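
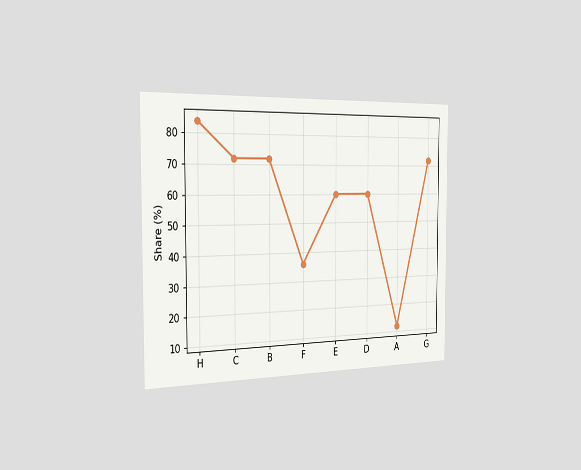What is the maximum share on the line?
84%

The chart is viewed slightly from the left. The highest point is at H, and reading across to the y-axis gives 84%.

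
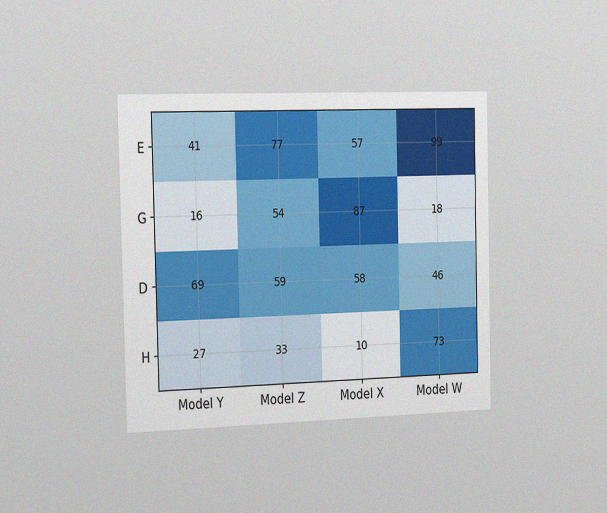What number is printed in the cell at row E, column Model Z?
77

The chart is viewed slightly from the left, with some photo noise. The (E, Model Z) cell reads 77.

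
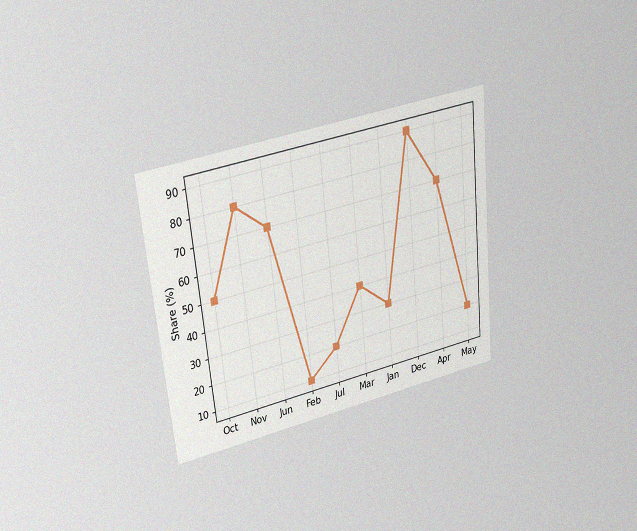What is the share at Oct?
50%

The chart is tilted about 6° counter-clockwise and viewed slightly from above, with some photo noise. At Oct, the line is at 50%.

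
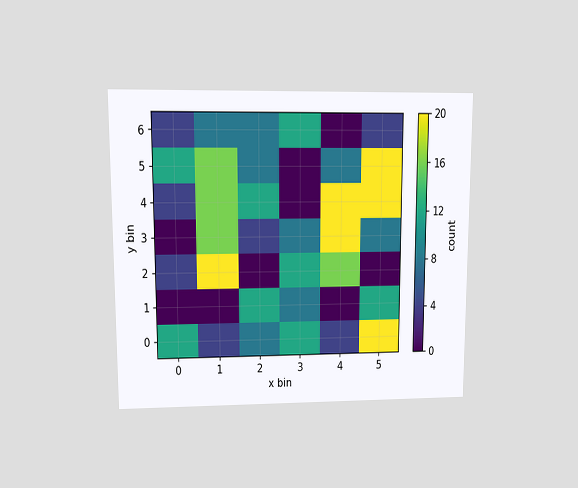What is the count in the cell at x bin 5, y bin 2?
The chart is viewed at a slight angle. Matching the cell (5, 2) against the colorbar gives 0.

0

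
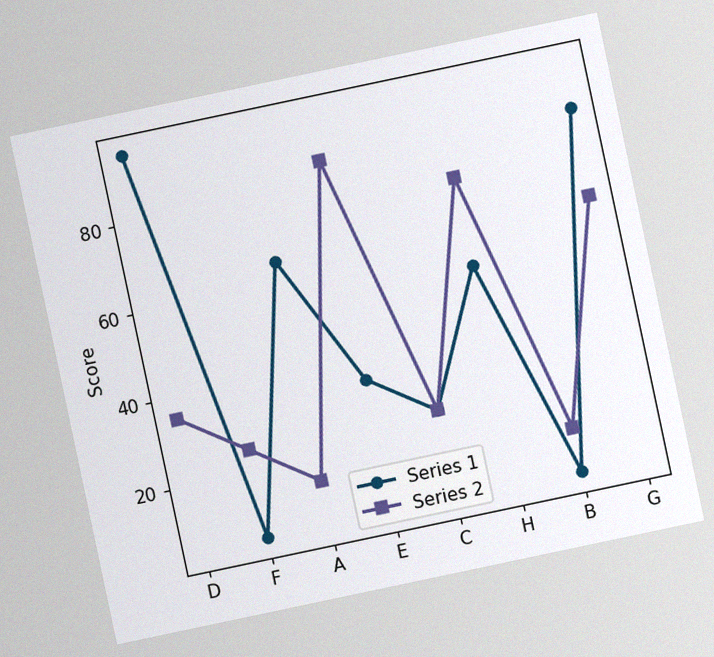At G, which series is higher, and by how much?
Series 1, by 20

The chart is tilted about 12° counter-clockwise, with some photo noise. At G, Series 1 sits above the other line by 20.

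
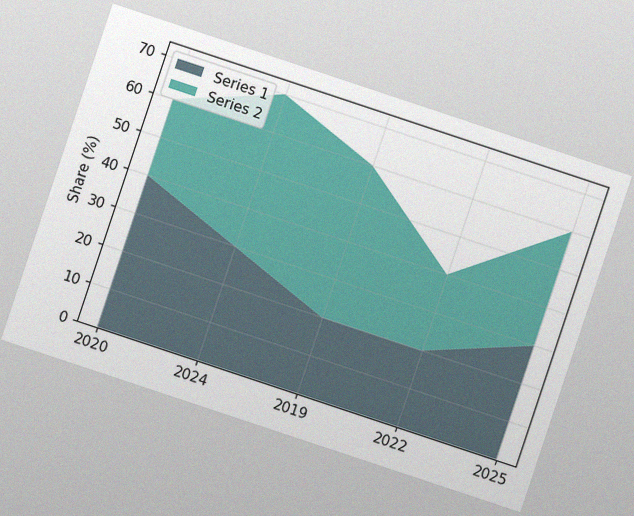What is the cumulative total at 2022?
The chart is tilted about 18° clockwise, with some photo noise. The stacked total at 2022 reaches 40%.

40%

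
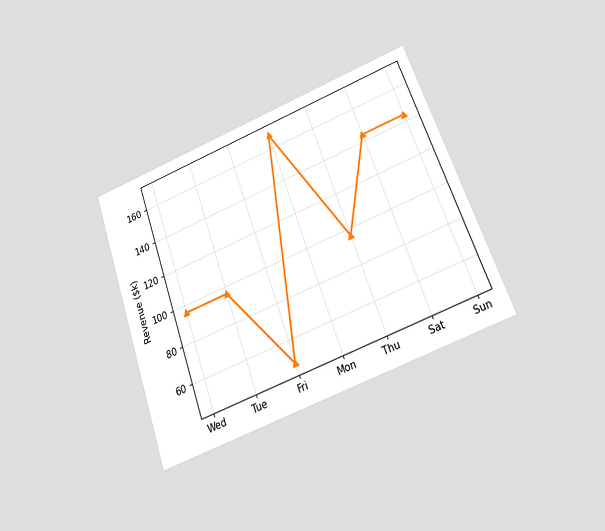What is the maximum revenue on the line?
$168k

The chart is tilted about 20° counter-clockwise and viewed at a slight angle. The highest point is at Mon, and reading across to the y-axis gives $168k.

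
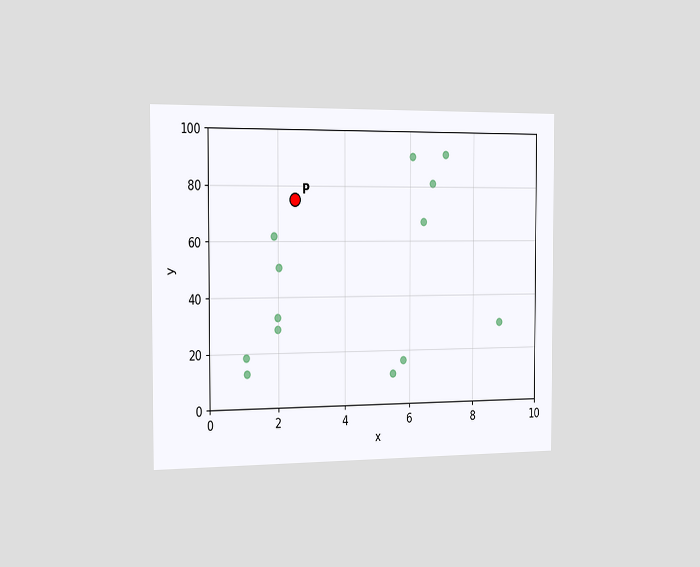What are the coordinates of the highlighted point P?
The chart is viewed slightly from the left. Following the gridlines from P to each axis, P sits at (2.5, 75).

(2.5, 75)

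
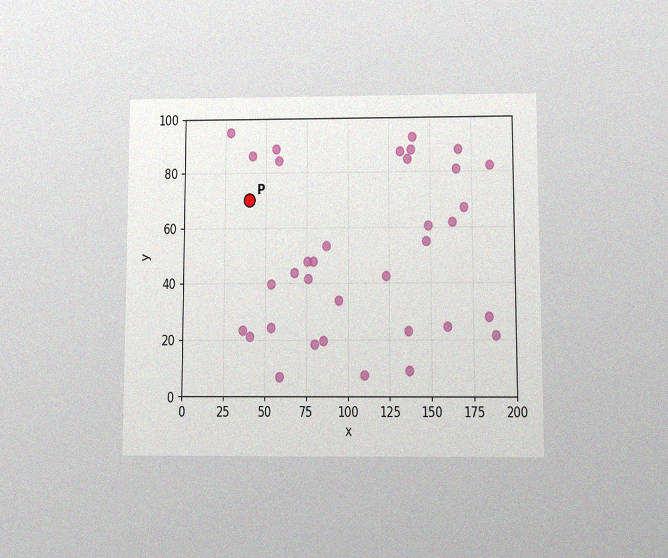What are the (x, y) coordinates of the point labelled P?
The chart is viewed slightly from below, with some photo noise. Following the gridlines from P to each axis, P sits at (40, 70).

(40, 70)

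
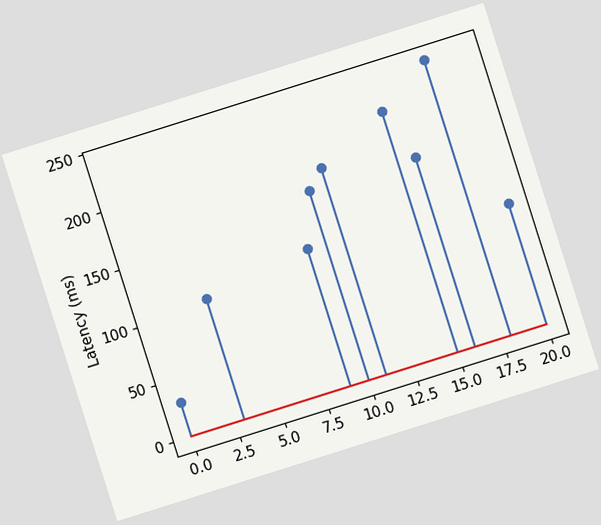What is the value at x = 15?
210ms

The chart is tilted about 18° counter-clockwise. The stem at x=15 reaches 210ms.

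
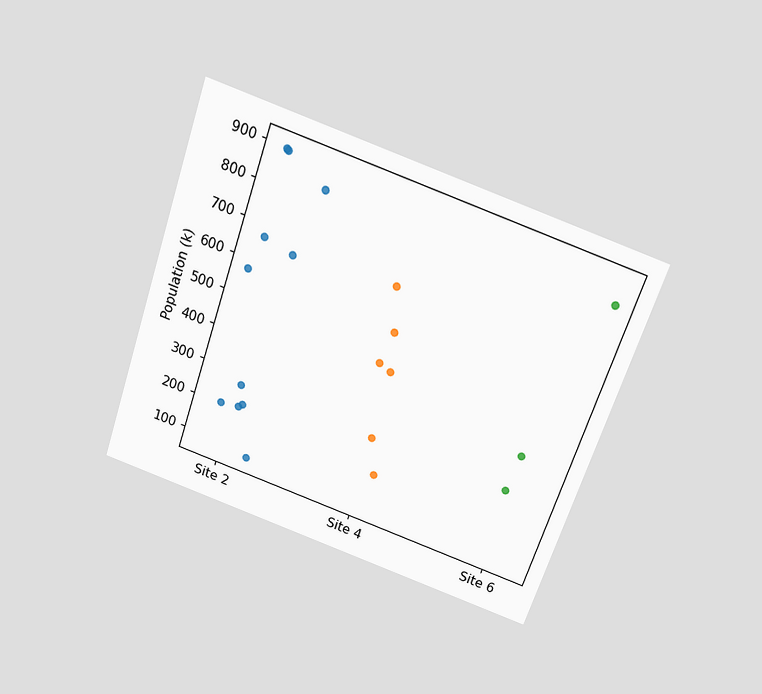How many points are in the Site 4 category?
The chart is tilted about 19° clockwise and viewed slightly from above. Counting the markers in the Site 4 column gives 6.

6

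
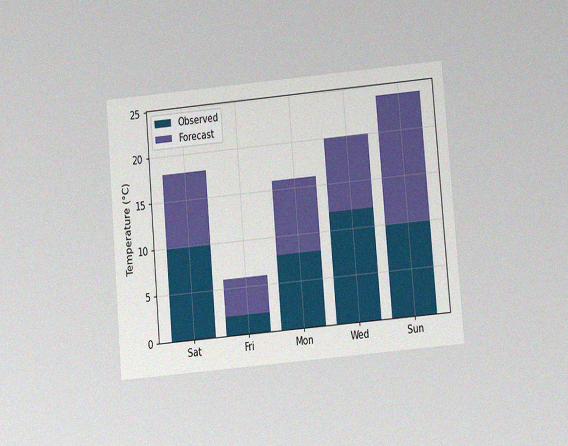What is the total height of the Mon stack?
16°C

The chart is tilted about 5° counter-clockwise and viewed at a slight angle, with some photo noise. The Mon stack's top reaches 16°C on the y-axis.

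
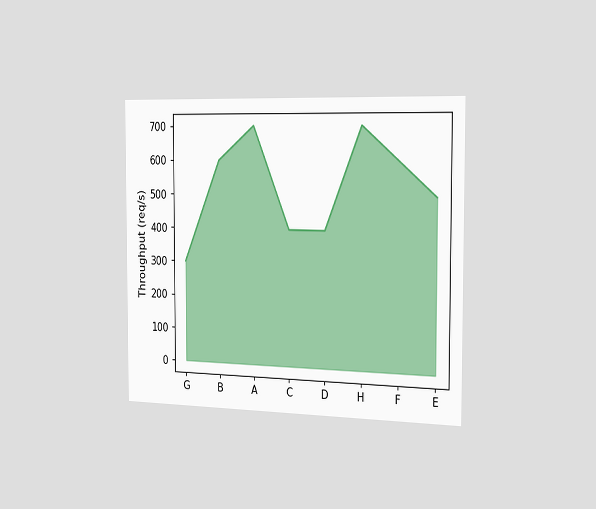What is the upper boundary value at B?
600req/s

The chart is viewed slightly from the right. At B the upper boundary is at 600req/s.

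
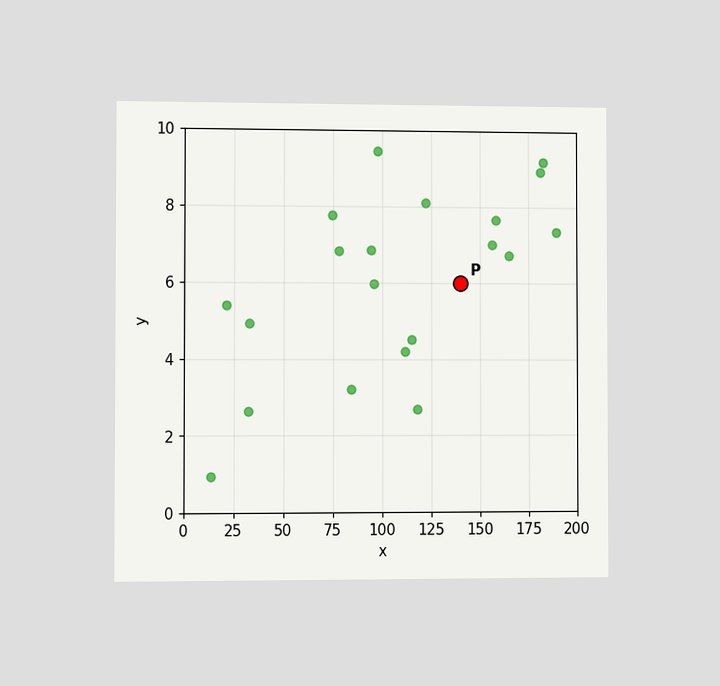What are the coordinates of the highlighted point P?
(140, 6)

The chart is viewed slightly from the left. Following the gridlines from P to each axis, P sits at (140, 6).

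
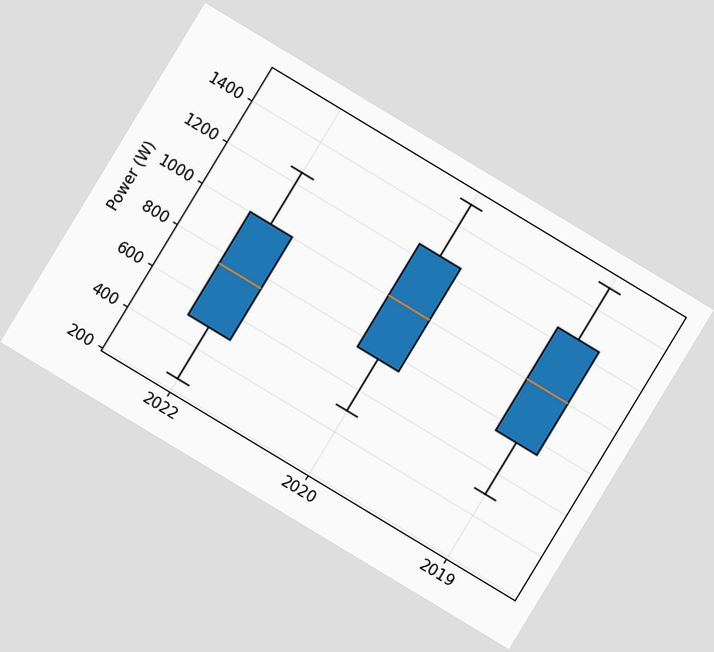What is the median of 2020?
The chart is tilted about 31° clockwise. The median line in the 2020 box sits at 1000W.

1000W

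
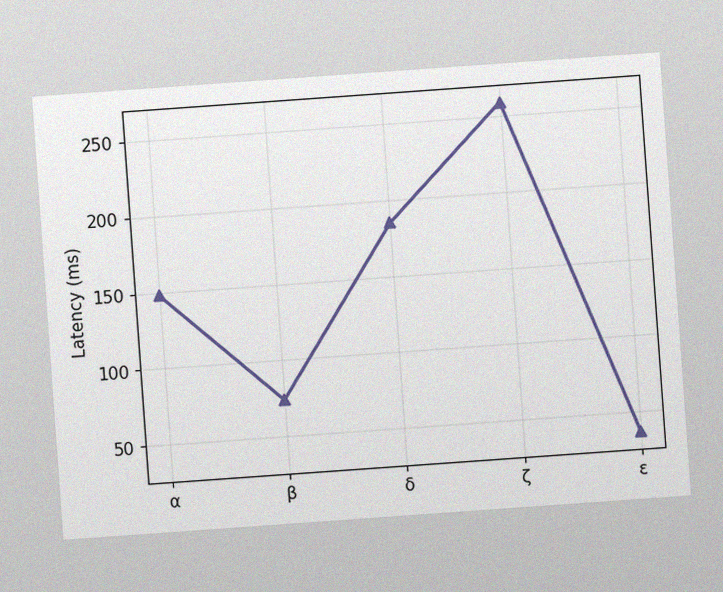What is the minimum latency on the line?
The chart is tilted about 4° counter-clockwise, with some photo noise. The lowest point is at ε, and reading across to the y-axis gives 37ms.

37ms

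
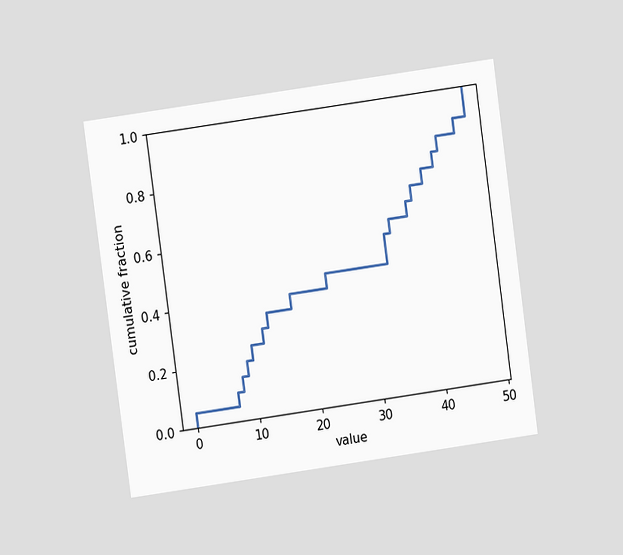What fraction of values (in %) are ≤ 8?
The chart is tilted about 8° counter-clockwise and viewed at a slight angle. At x=8 the ECDF step is at 15%.

15%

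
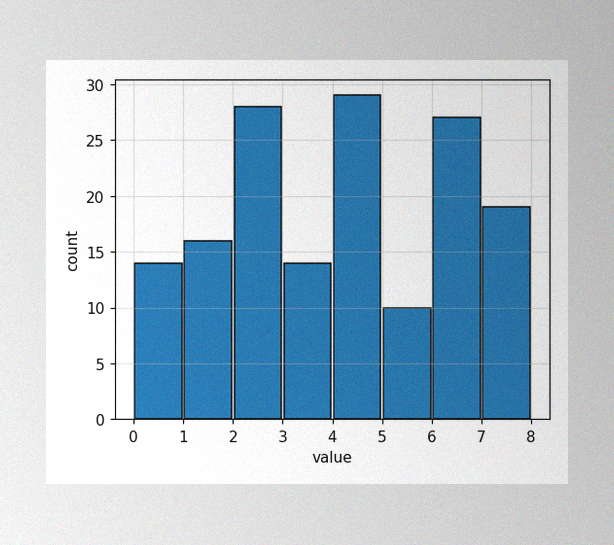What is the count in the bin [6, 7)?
The image has some photo noise and uneven lighting. The [6, 7) bin has height 27.

27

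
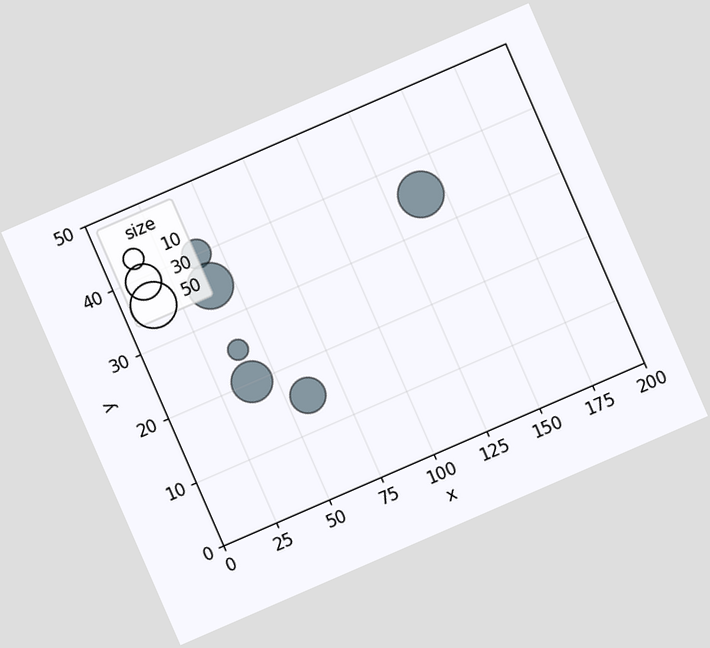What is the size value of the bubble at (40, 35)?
50

The chart is tilted about 23° counter-clockwise. Matching the bubble at (40, 35) against the size legend gives 50.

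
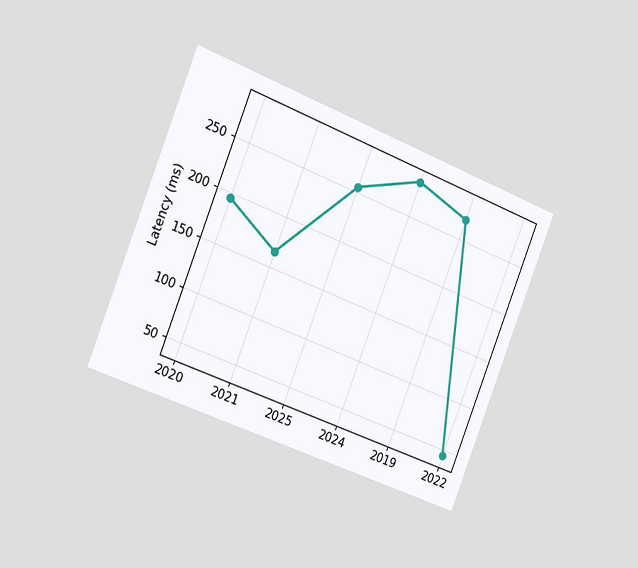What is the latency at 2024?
285ms

The chart is tilted about 21° clockwise and viewed slightly from the left. At 2024, the line is at 285ms.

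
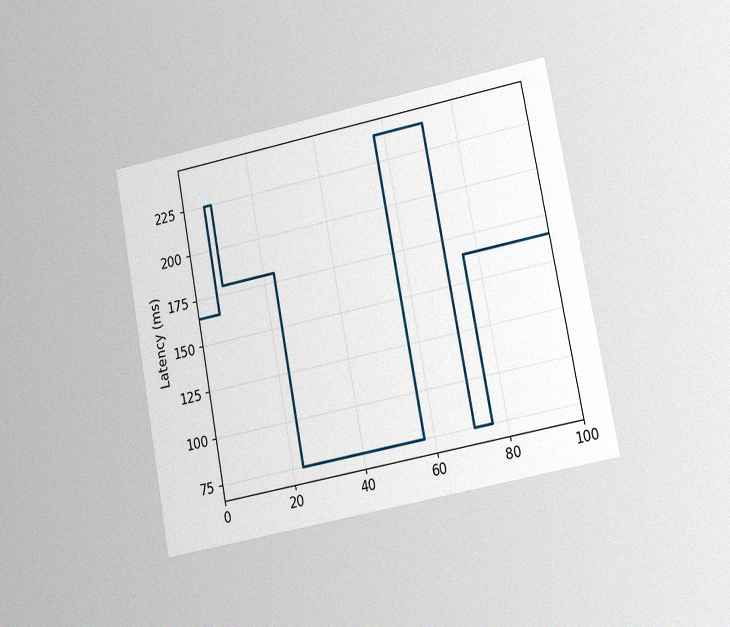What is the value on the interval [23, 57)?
75ms

The chart is tilted about 11° counter-clockwise and viewed at a slight angle, with some photo noise. On [23, 57) the step sits at 75ms.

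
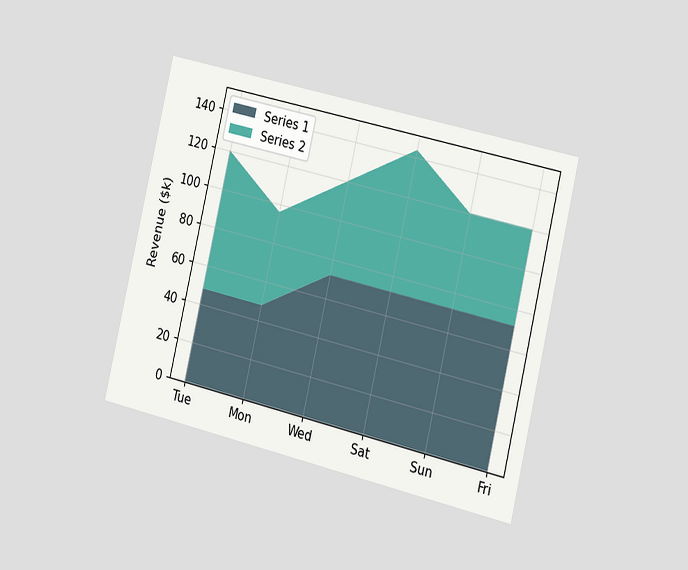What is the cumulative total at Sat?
$144k

The chart is tilted about 13° clockwise and viewed slightly from the right. The stacked total at Sat reaches $144k.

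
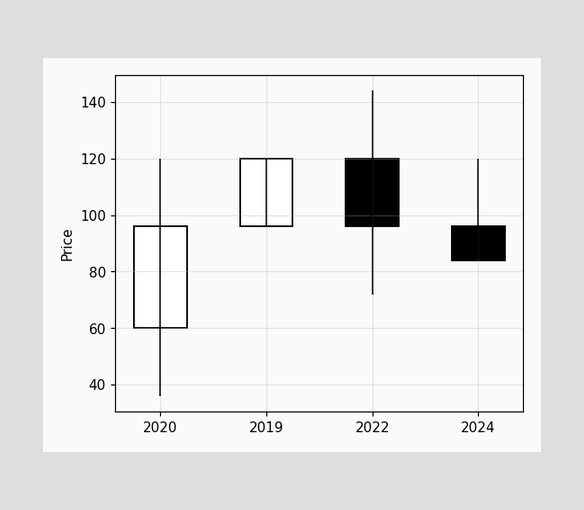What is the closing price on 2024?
The 2024 candle closes at 84.

84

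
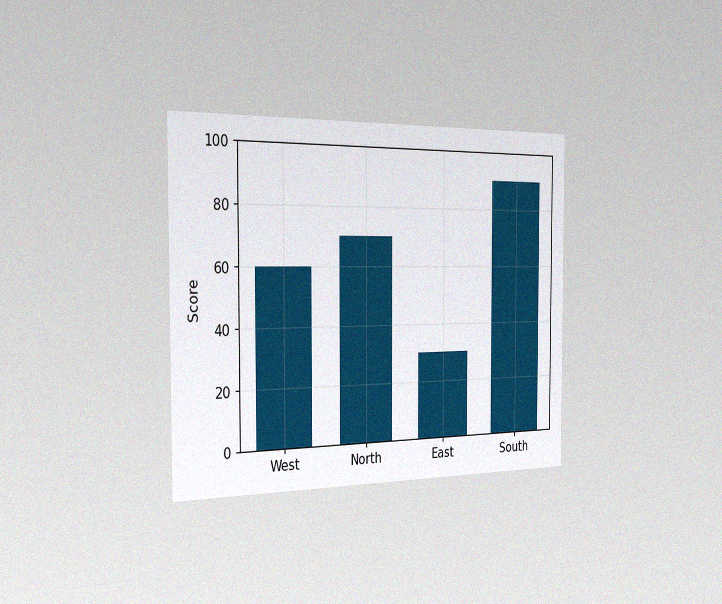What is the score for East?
The chart is viewed slightly from the left, with some photo noise. Reading along the chart's y-axis, the East bar reaches 30.

30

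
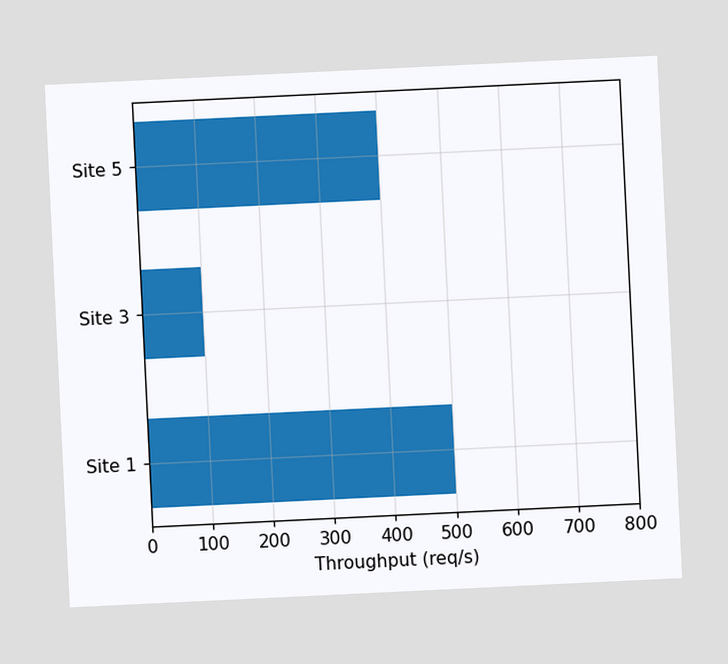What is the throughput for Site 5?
400req/s

The chart is tilted about 3° counter-clockwise. Reading along the chart's x-axis, the Site 5 bar reaches 400req/s.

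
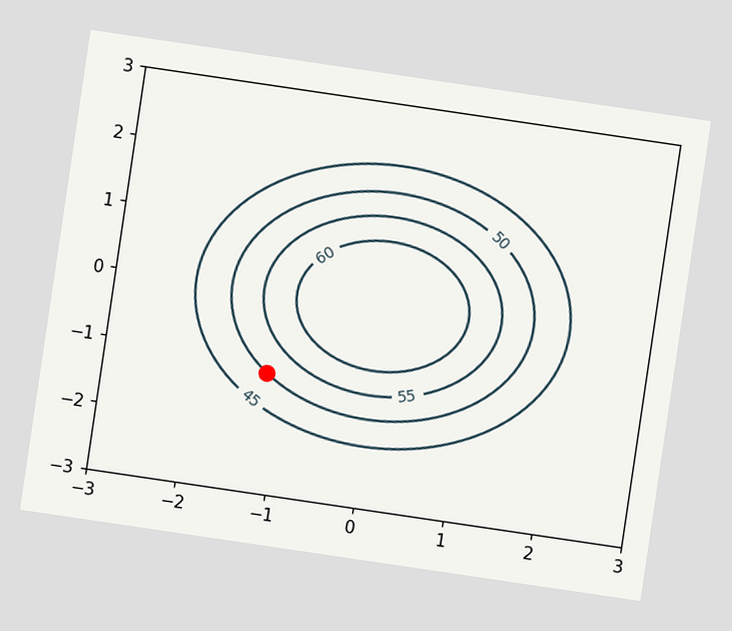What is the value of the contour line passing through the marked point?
The chart is tilted about 8° clockwise. The marked point sits on the contour labelled 50.

50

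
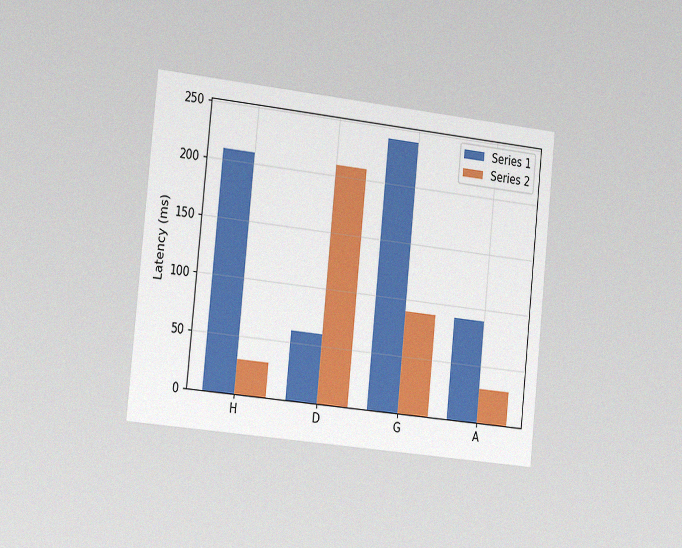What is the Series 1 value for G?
The chart is tilted about 6° clockwise and viewed slightly from the left, with some photo noise. The Series 1 bar at G reaches 240ms on the y-axis.

240ms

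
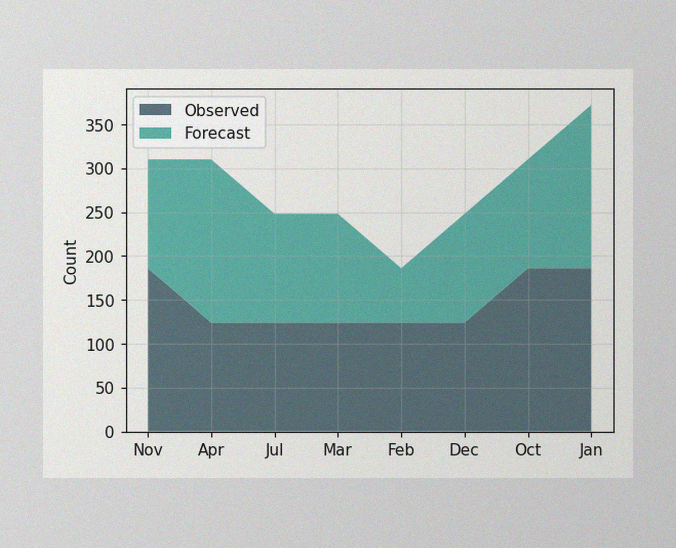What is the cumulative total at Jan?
372

The image has some photo noise and uneven lighting. The stacked total at Jan reaches 372.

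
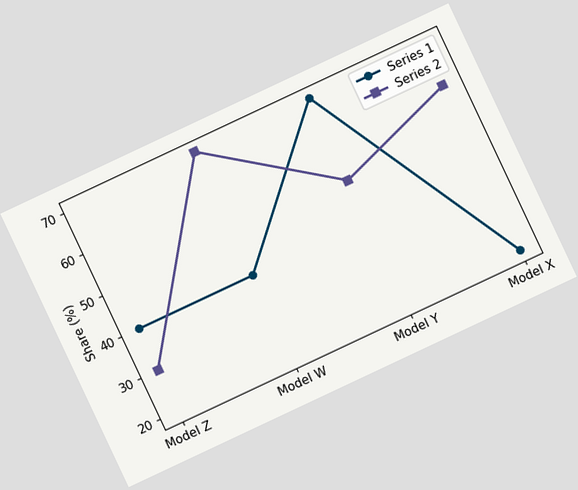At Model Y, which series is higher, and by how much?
The chart is tilted about 25° counter-clockwise. At Model Y, Series 1 sits above the other line by 20%.

Series 1, by 20%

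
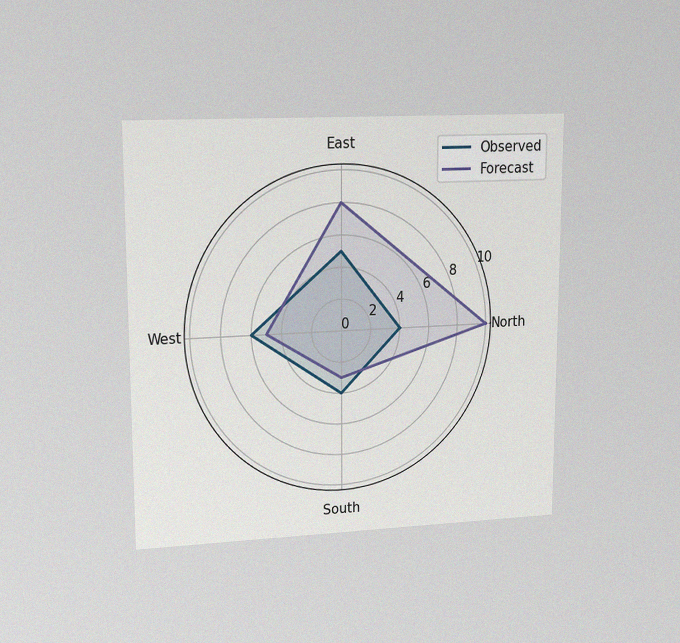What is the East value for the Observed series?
5

The chart is viewed at a slight angle, with some photo noise. On the East axis, Observed reaches 5.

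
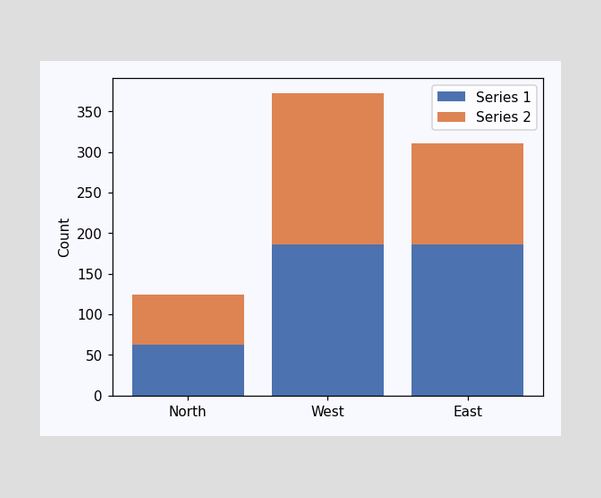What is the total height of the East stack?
310

The East stack's top reaches 310 on the y-axis.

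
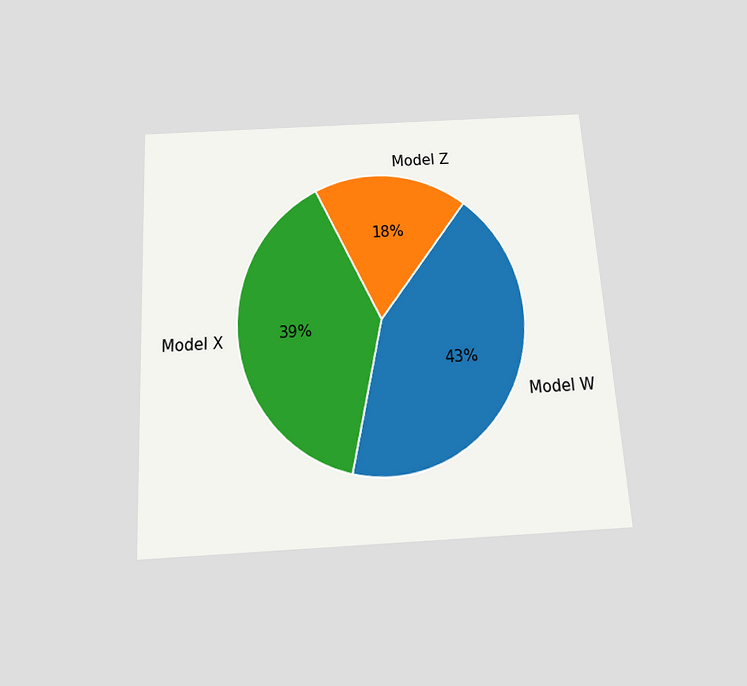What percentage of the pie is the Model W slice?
The chart is tilted about 3° counter-clockwise and viewed slightly from below. The Model W slice takes up 43% of the pie.

43%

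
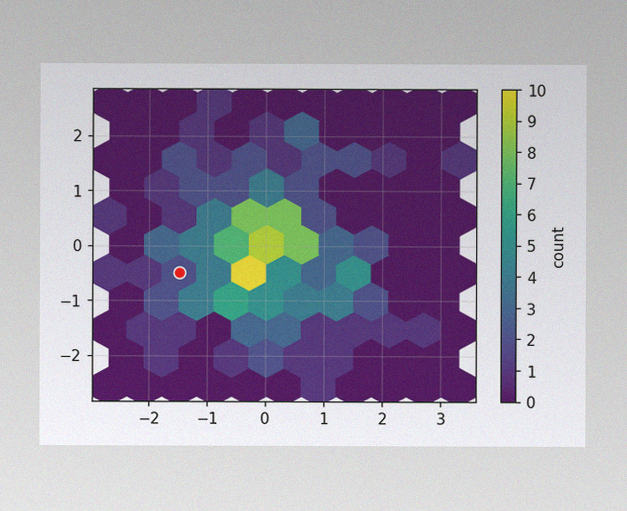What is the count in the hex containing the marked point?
The image has some photo noise and uneven lighting. The marked hex reads 2 on the colorbar.

2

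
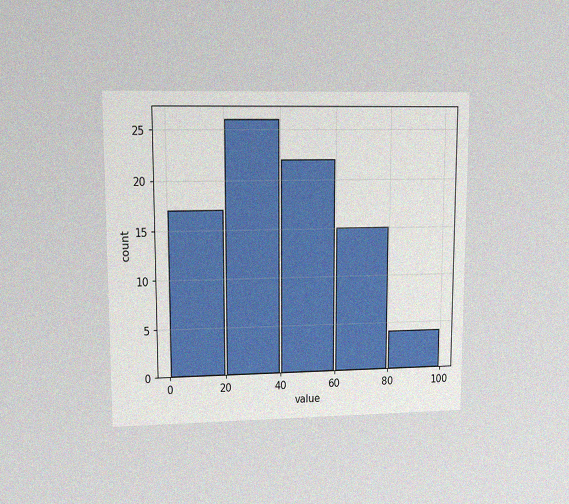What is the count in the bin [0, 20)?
The chart is viewed at a slight angle, with some photo noise. The [0, 20) bin has height 17.

17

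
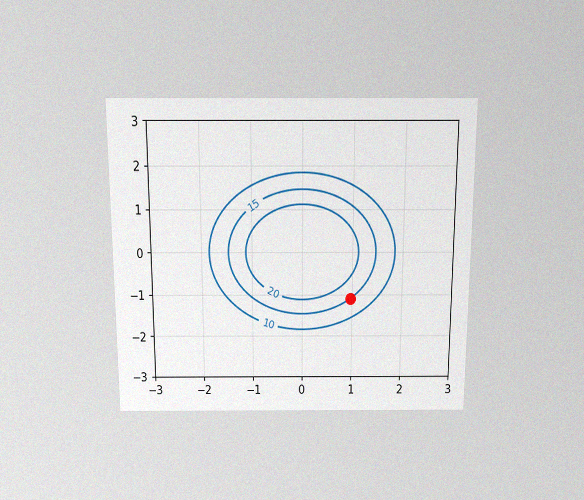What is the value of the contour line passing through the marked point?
15

The chart is viewed slightly from above, with some photo noise. The marked point sits on the contour labelled 15.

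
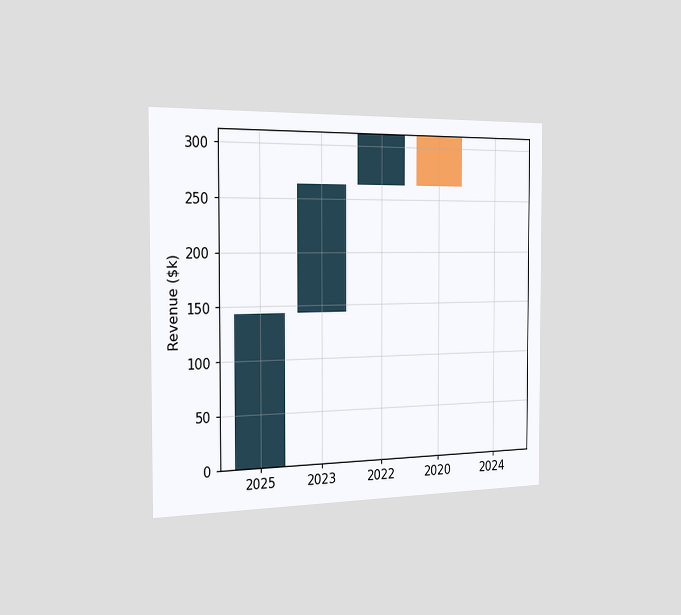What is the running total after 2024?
The chart is viewed slightly from the left. After 2024 the running total reaches $264k.

$264k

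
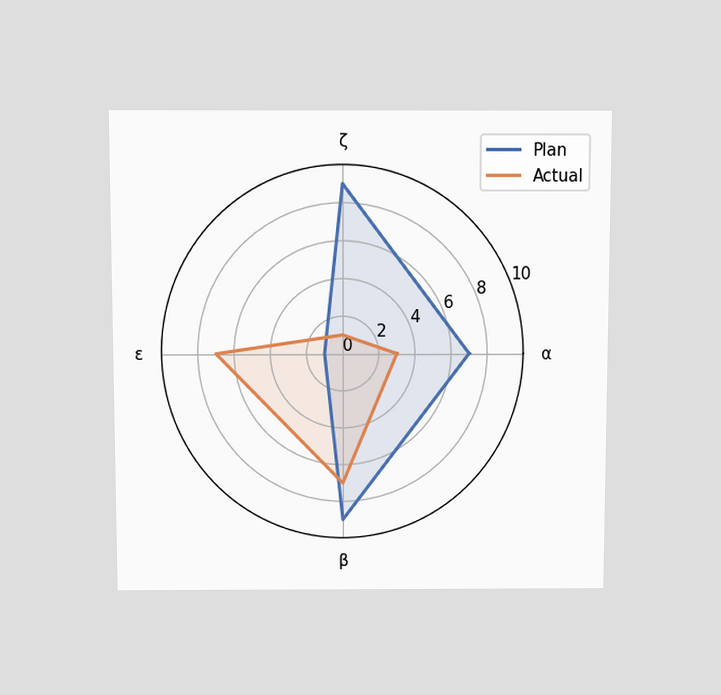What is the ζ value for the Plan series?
9

The chart is viewed slightly from above. On the ζ axis, Plan reaches 9.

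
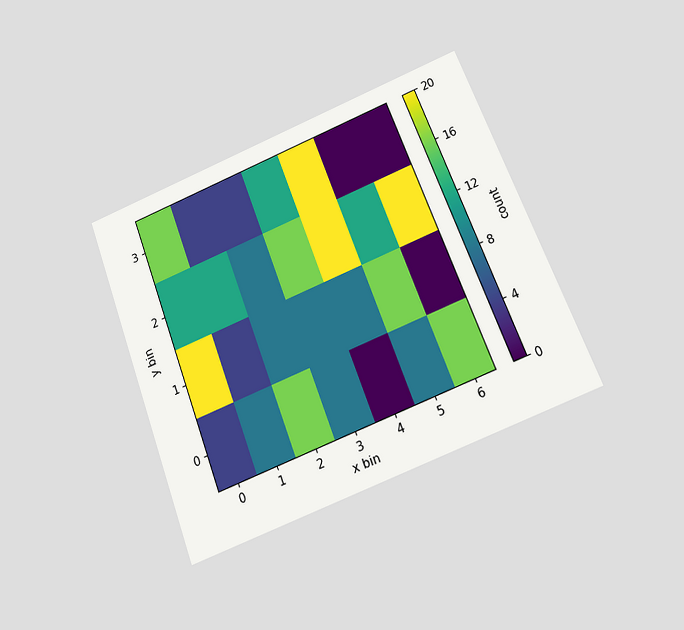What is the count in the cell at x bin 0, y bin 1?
The chart is tilted about 21° counter-clockwise and viewed at a slight angle. Matching the cell (0, 1) against the colorbar gives 20.

20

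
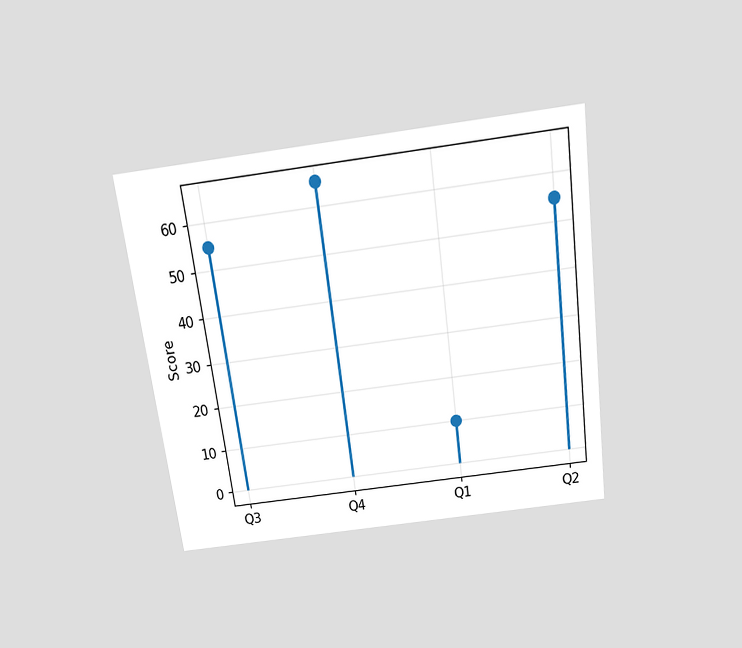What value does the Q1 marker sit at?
10

The chart is tilted about 8° counter-clockwise and viewed slightly from above. The Q1 marker sits at 10.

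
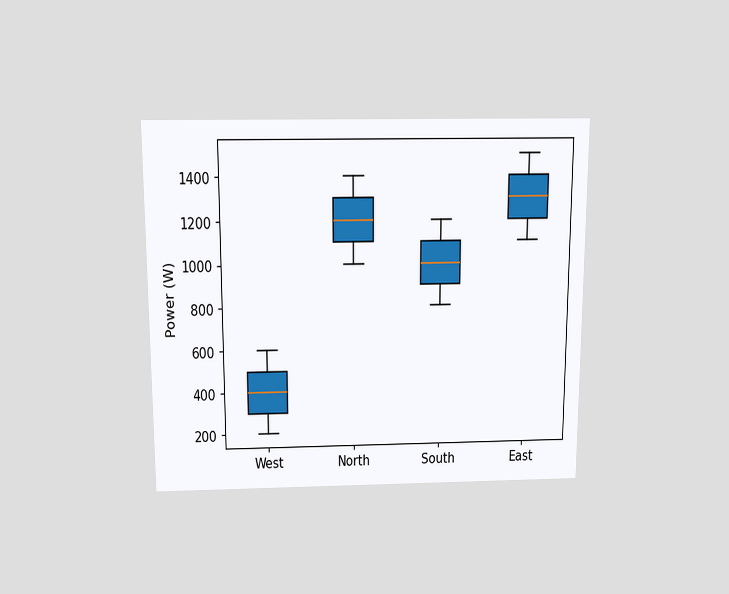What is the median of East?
The chart is viewed slightly from above. The median line in the East box sits at 1300W.

1300W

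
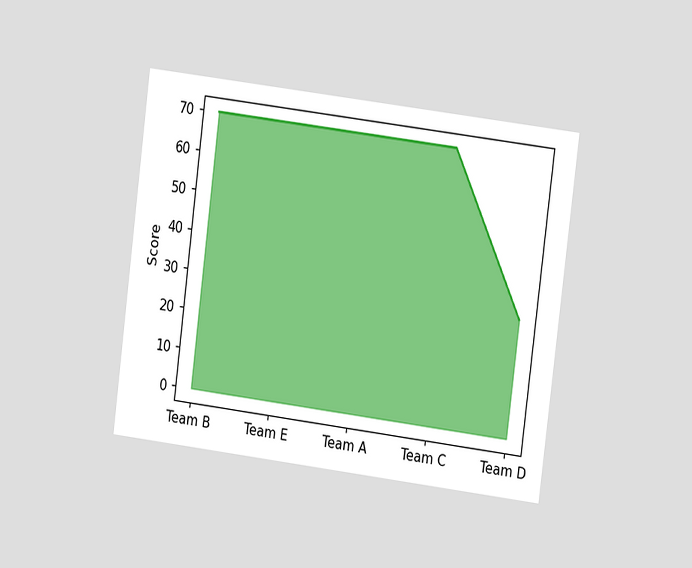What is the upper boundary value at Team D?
30

The chart is tilted about 7° clockwise and viewed at a slight angle. At Team D the upper boundary is at 30.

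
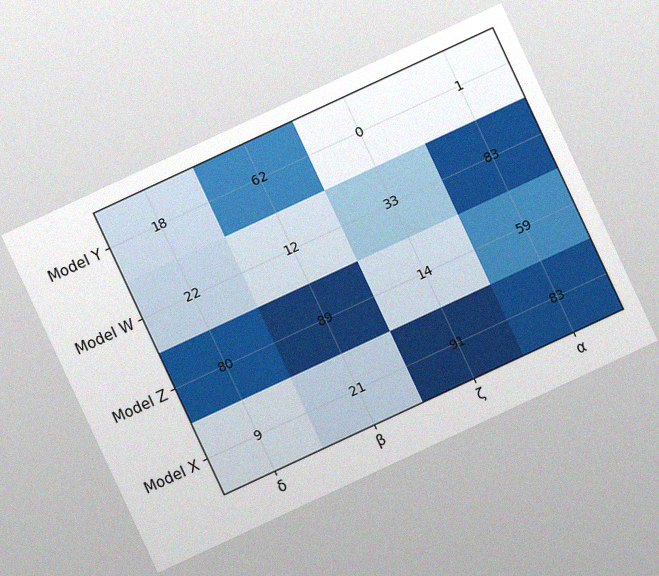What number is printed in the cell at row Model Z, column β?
The chart is tilted about 25° counter-clockwise, with some photo noise. The (Model Z, β) cell reads 89.

89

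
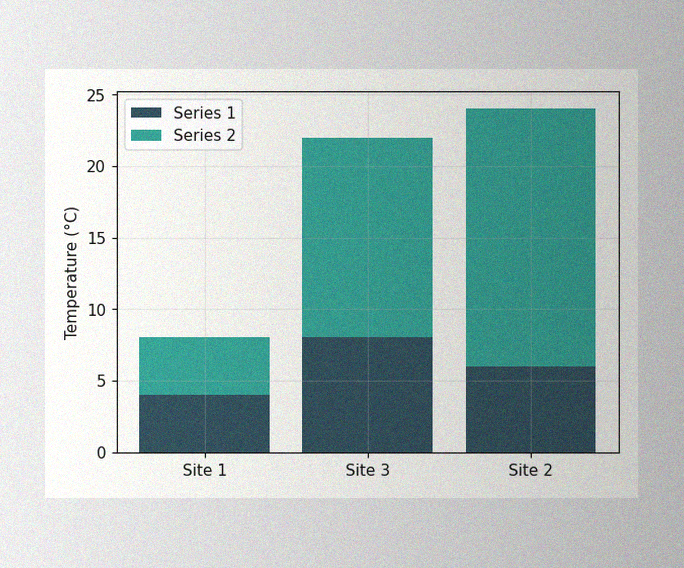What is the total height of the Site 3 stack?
The image has some photo noise and uneven lighting. The Site 3 stack's top reaches 22°C on the y-axis.

22°C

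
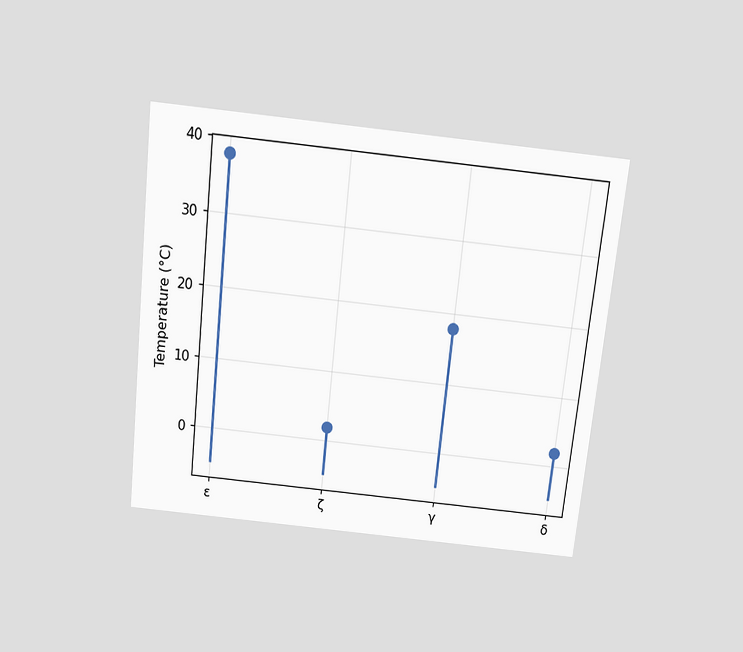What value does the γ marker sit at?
The chart is tilted about 6° clockwise and viewed slightly from above. The γ marker sits at 18°C.

18°C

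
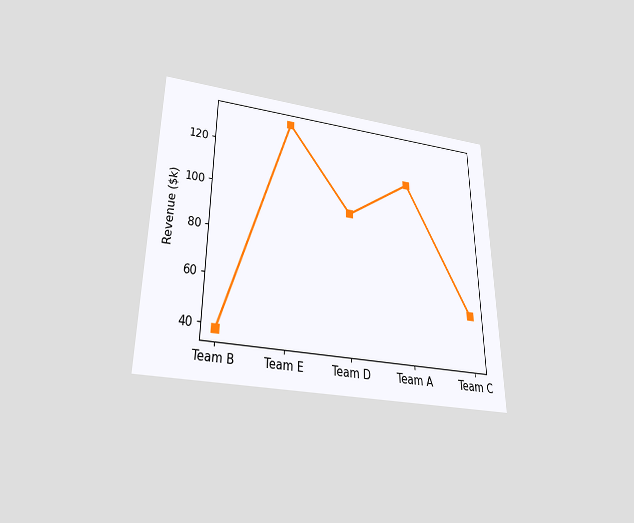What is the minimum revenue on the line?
The chart is viewed slightly from below. The lowest point is at Team B, and reading across to the y-axis gives $38k.

$38k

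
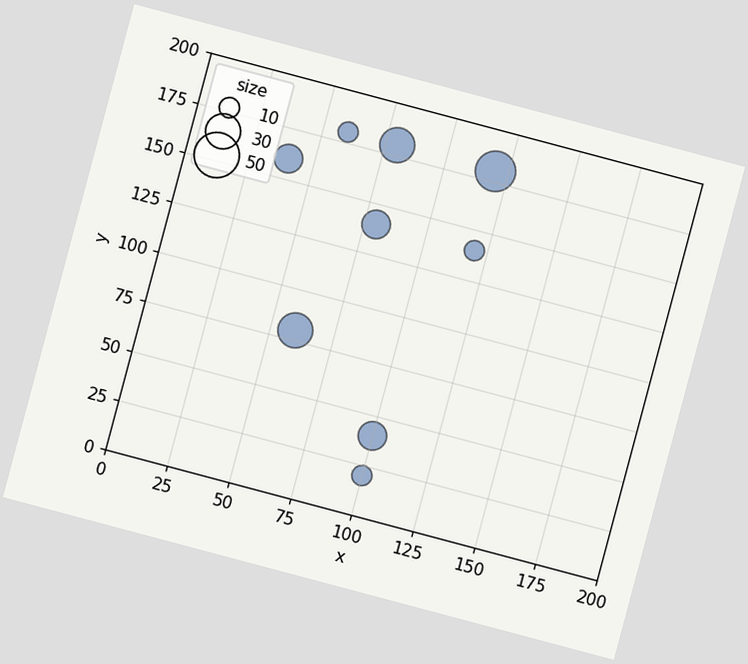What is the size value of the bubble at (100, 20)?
10

The chart is tilted about 15° clockwise. Matching the bubble at (100, 20) against the size legend gives 10.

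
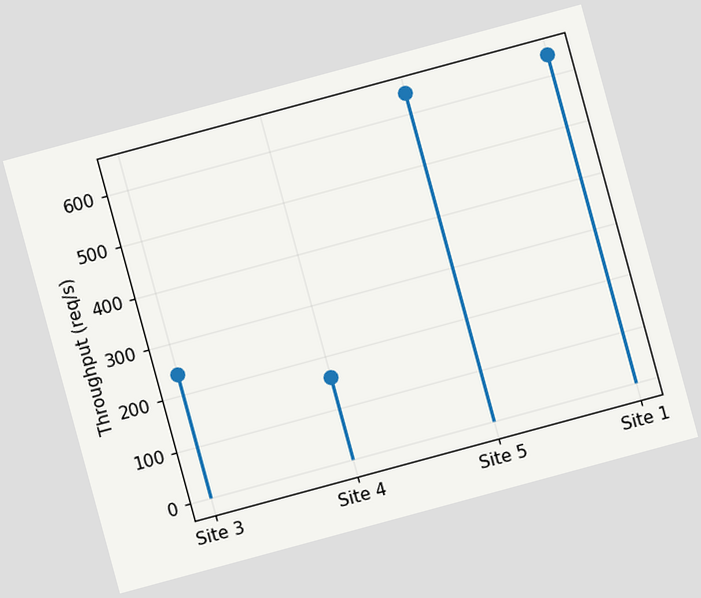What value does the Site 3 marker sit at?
The chart is tilted about 15° counter-clockwise. The Site 3 marker sits at 240req/s.

240req/s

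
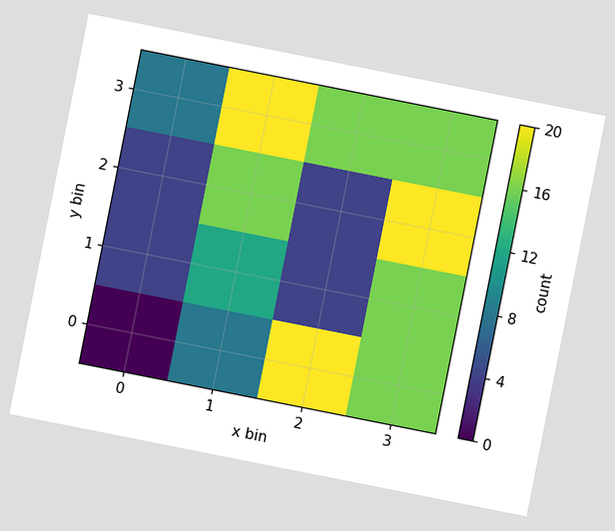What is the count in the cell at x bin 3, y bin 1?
The chart is tilted about 11° clockwise. Matching the cell (3, 1) against the colorbar gives 16.

16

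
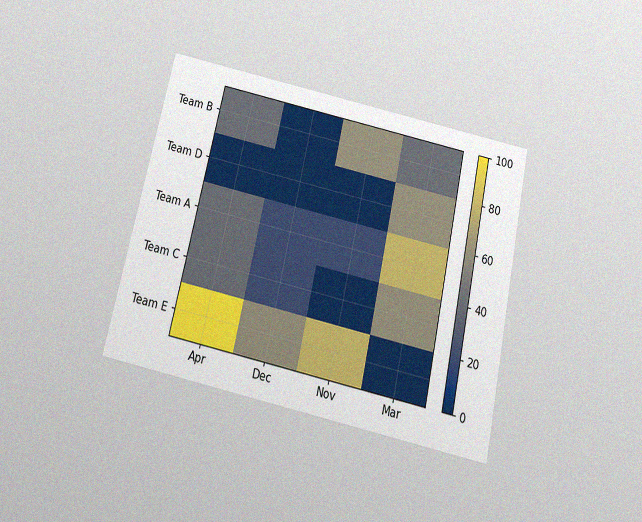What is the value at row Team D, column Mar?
60

The chart is tilted about 13° clockwise and viewed slightly from below, with some photo noise. Matching cell (Team D, Mar) against the colorbar gives 60.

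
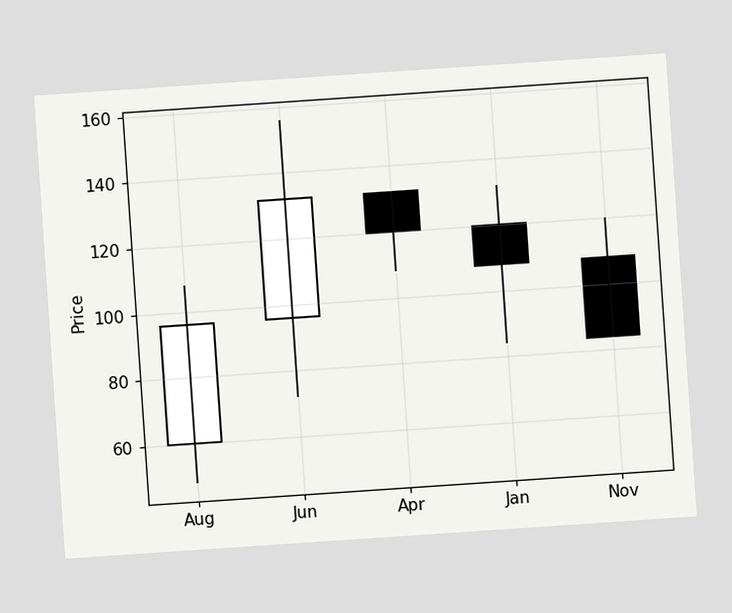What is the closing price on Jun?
132

The chart is tilted about 4° counter-clockwise. The Jun candle closes at 132.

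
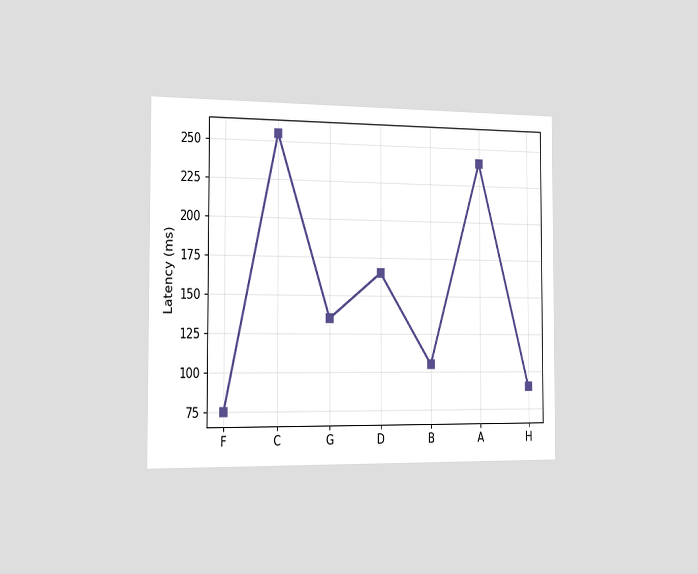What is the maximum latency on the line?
The chart is viewed slightly from the left. The highest point is at C, and reading across to the y-axis gives 255ms.

255ms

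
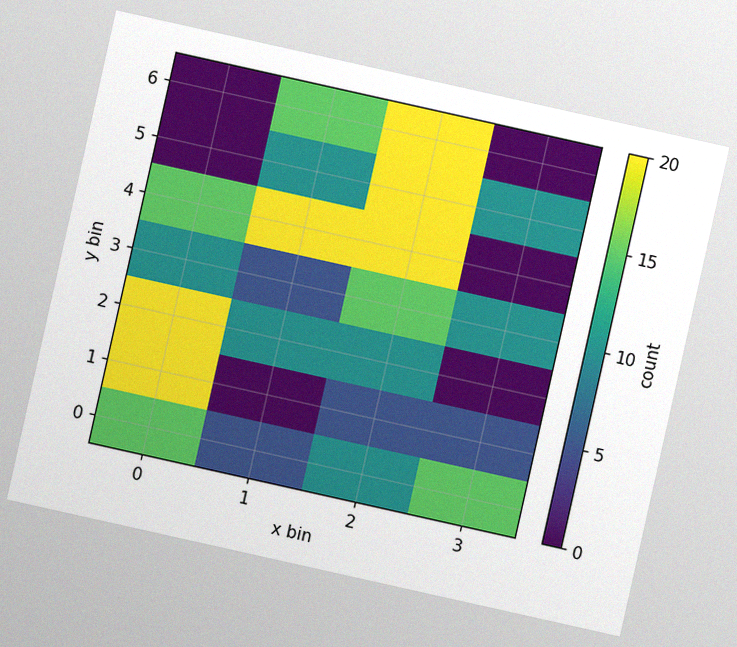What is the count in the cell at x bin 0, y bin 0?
15

The chart is tilted about 13° clockwise, with some photo noise. Matching the cell (0, 0) against the colorbar gives 15.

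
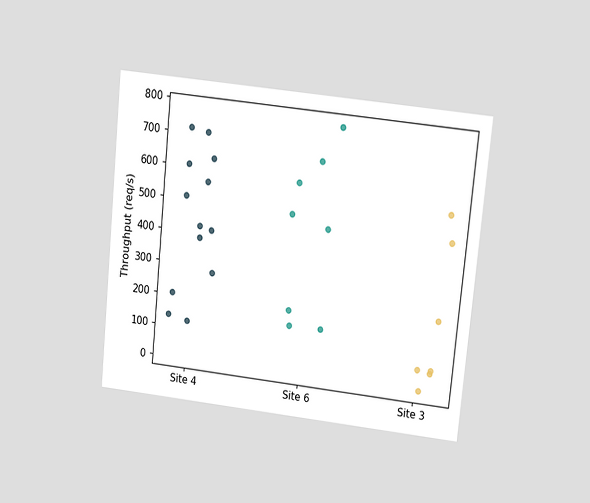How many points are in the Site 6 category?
The chart is tilted about 6° clockwise and viewed at a slight angle. Counting the markers in the Site 6 column gives 8.

8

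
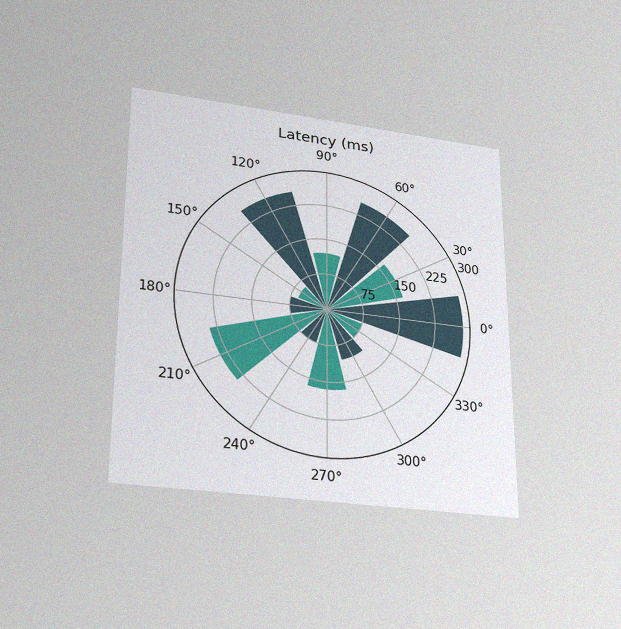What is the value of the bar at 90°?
The chart is viewed slightly from below, with some photo noise. The bar at 90° reaches 120ms on the radial axis.

120ms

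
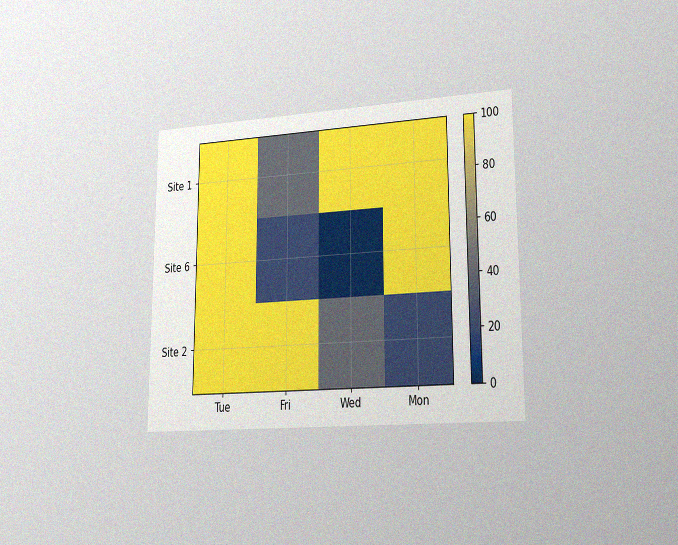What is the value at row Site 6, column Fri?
20

The chart is viewed slightly from the right, with some photo noise. Matching cell (Site 6, Fri) against the colorbar gives 20.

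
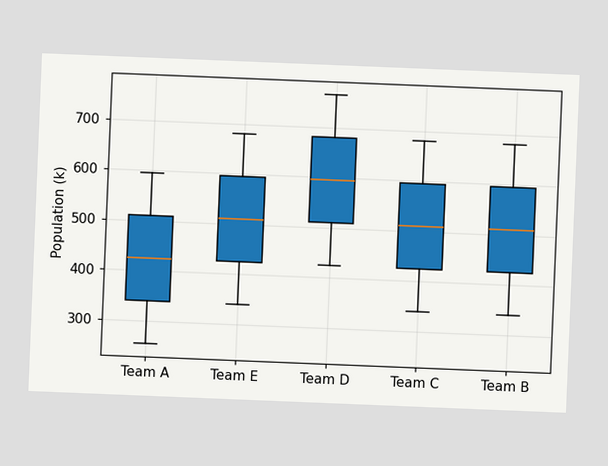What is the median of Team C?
510k

The chart is tilted about 2° clockwise. The median line in the Team C box sits at 510k.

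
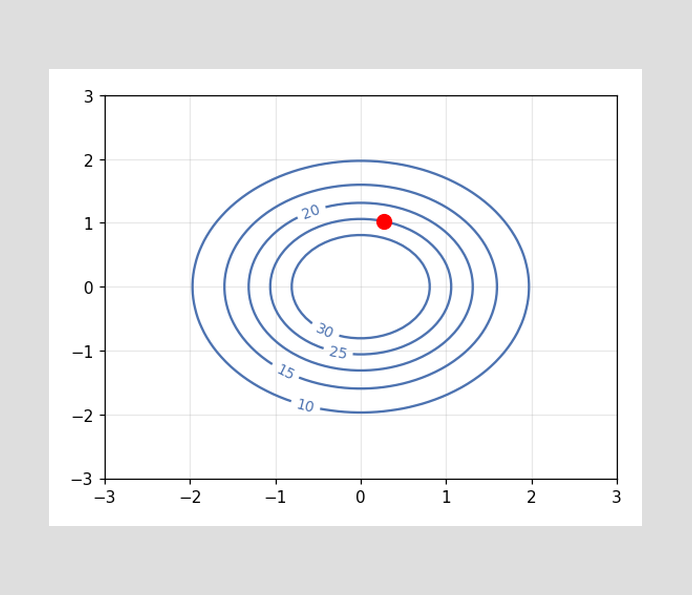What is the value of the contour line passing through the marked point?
25

The marked point sits on the contour labelled 25.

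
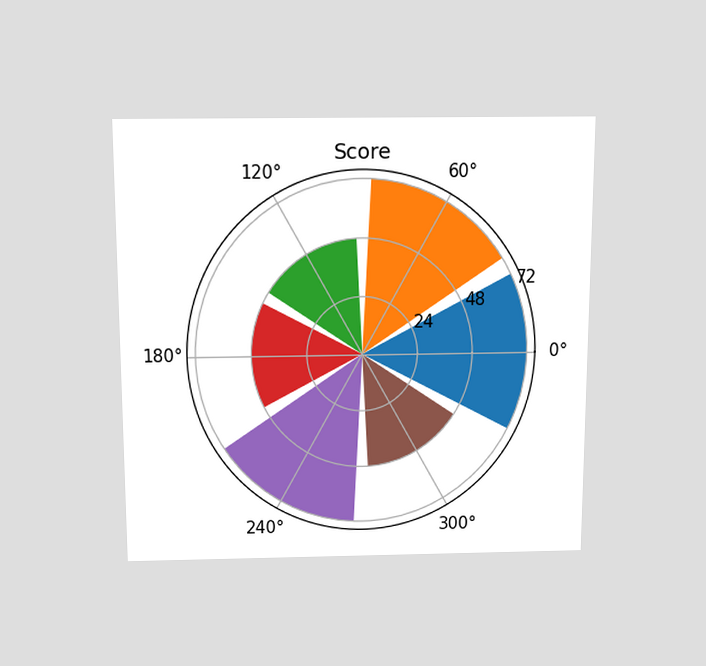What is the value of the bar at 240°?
The chart is viewed slightly from above. The bar at 240° reaches 72 on the radial axis.

72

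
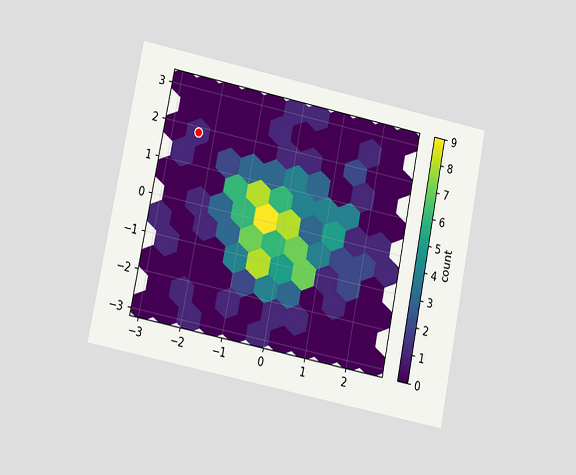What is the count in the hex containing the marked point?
The chart is tilted about 11° clockwise and viewed at a slight angle. The marked hex reads 1 on the colorbar.

1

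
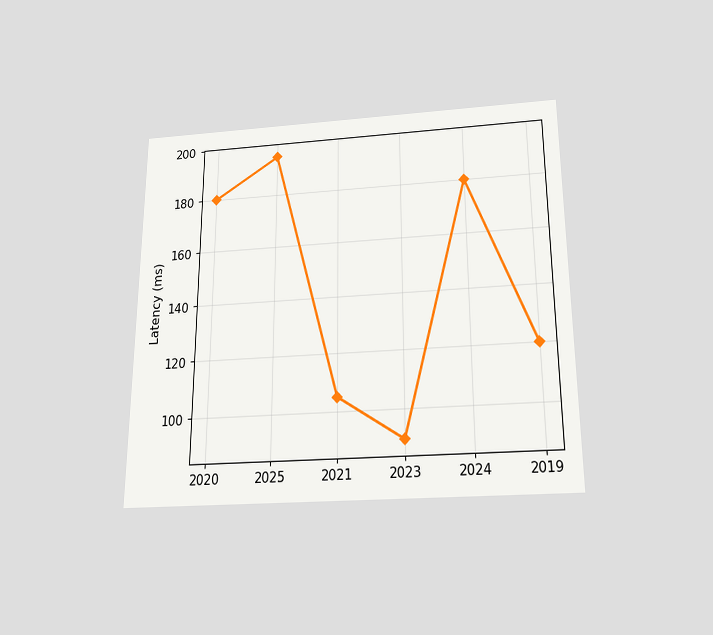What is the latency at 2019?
The chart is viewed slightly from below. At 2019, the line is at 120ms.

120ms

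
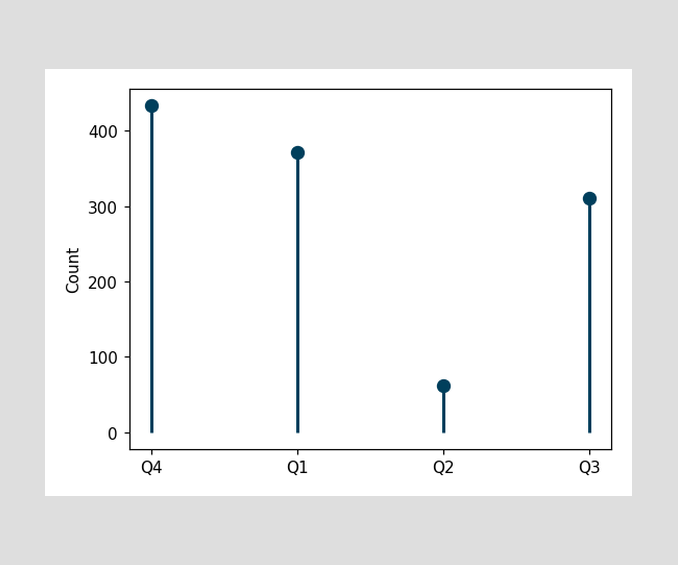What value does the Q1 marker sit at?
The Q1 marker sits at 372.

372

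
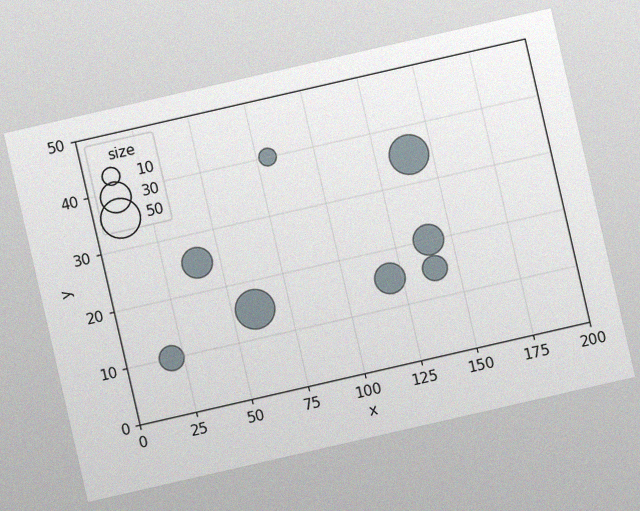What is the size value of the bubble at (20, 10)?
20

The chart is tilted about 13° counter-clockwise, with some photo noise. Matching the bubble at (20, 10) against the size legend gives 20.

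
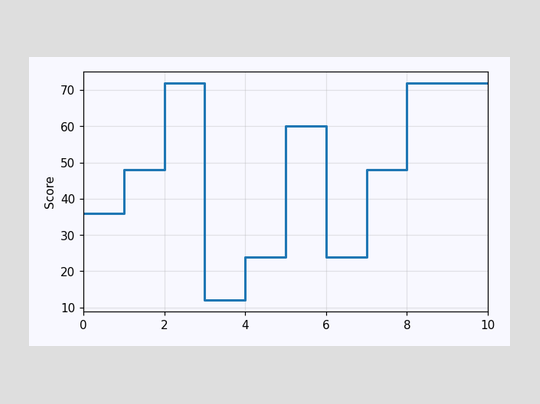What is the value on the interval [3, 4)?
12

On [3, 4) the step sits at 12.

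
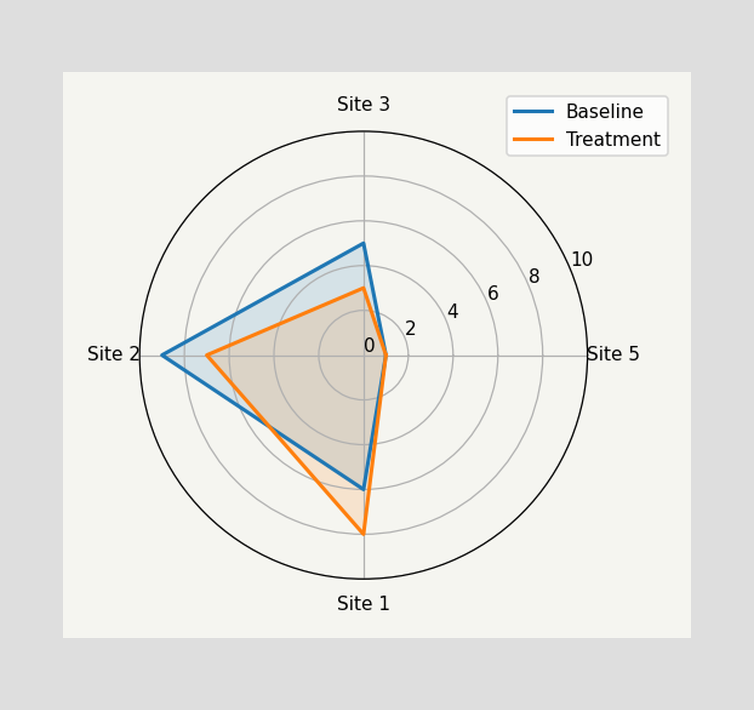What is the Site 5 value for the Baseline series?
On the Site 5 axis, Baseline reaches 1.

1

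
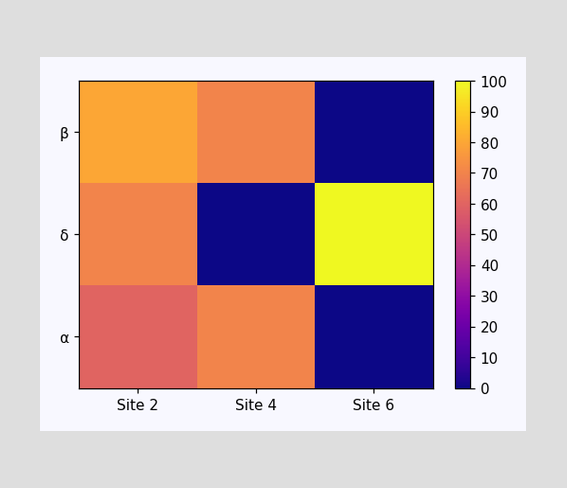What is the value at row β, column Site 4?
70

Matching cell (β, Site 4) against the colorbar gives 70.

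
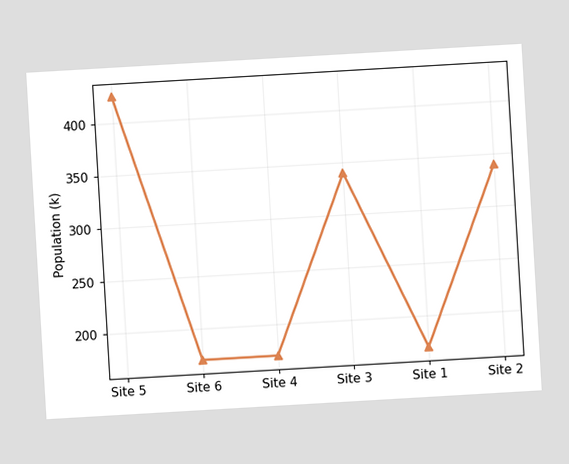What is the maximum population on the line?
The chart is tilted about 3° counter-clockwise. The highest point is at Site 5, and reading across to the y-axis gives 425k.

425k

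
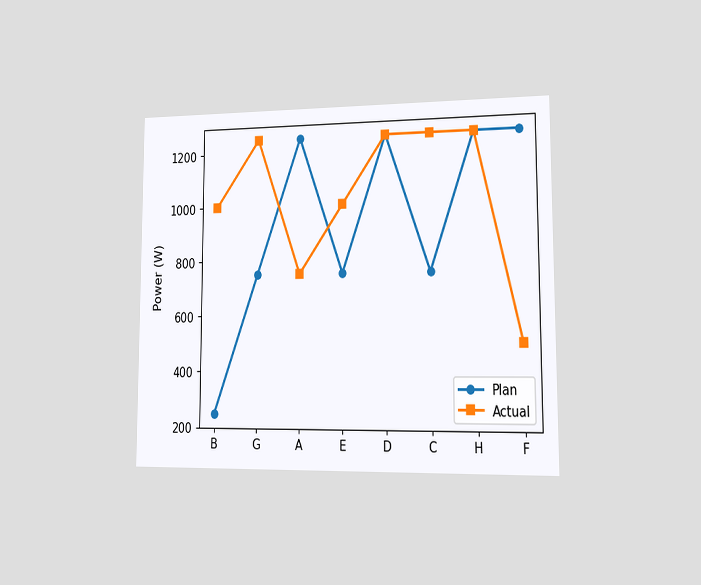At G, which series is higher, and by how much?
The chart is viewed slightly from the right. At G, Actual sits above the other line by 500W.

Actual, by 500W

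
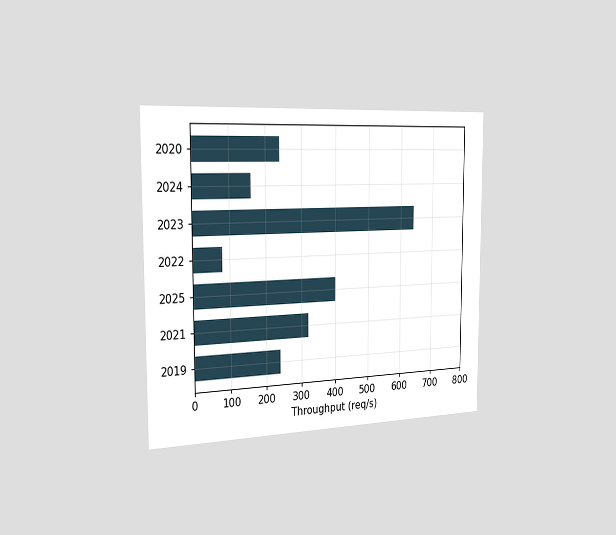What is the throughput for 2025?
The chart is viewed slightly from the left. Reading along the chart's x-axis, the 2025 bar reaches 400req/s.

400req/s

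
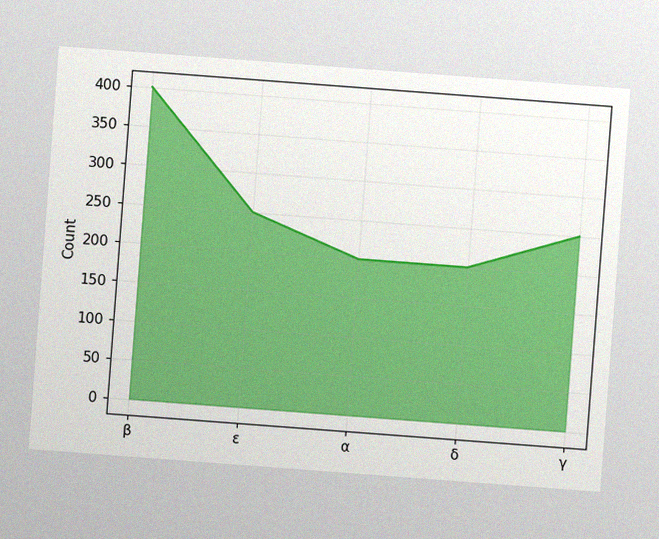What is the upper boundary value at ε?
The chart is tilted about 4° clockwise, with some photo noise. At ε the upper boundary is at 250.

250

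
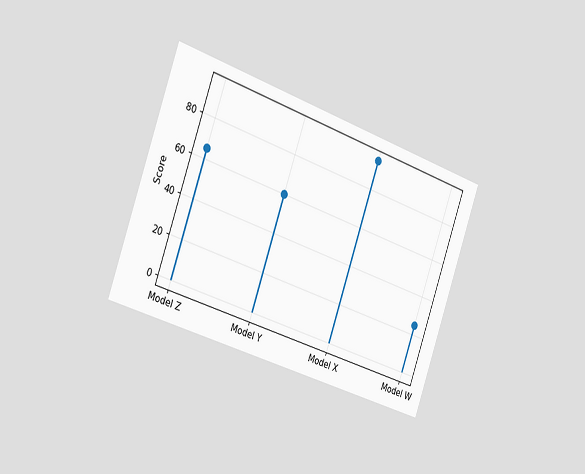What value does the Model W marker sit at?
25

The chart is tilted about 19° clockwise and viewed slightly from the left. The Model W marker sits at 25.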